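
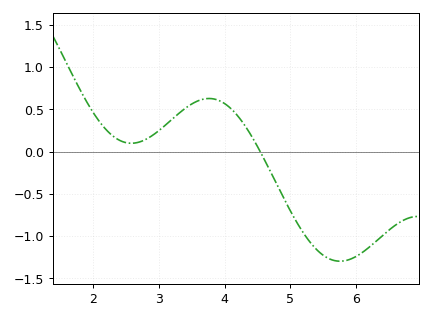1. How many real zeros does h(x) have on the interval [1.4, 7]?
1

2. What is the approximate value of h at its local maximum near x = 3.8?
0.629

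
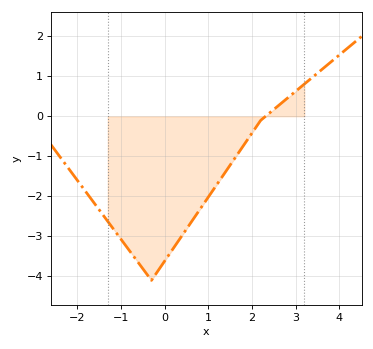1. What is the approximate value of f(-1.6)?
-2.18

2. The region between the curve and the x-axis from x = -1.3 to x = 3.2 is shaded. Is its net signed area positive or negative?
negative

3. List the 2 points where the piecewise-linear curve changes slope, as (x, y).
(-0.3, -4.1); (2.2, -0.1)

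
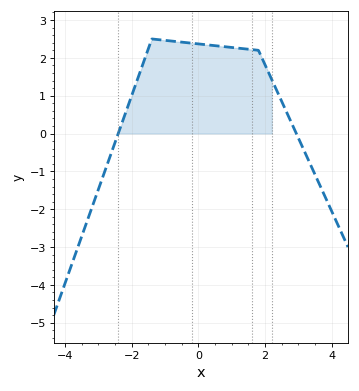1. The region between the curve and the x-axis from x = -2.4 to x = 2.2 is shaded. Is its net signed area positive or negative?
positive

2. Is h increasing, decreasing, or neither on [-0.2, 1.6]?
decreasing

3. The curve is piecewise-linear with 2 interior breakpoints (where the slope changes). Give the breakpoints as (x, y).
(-1.4, 2.5); (1.8, 2.2)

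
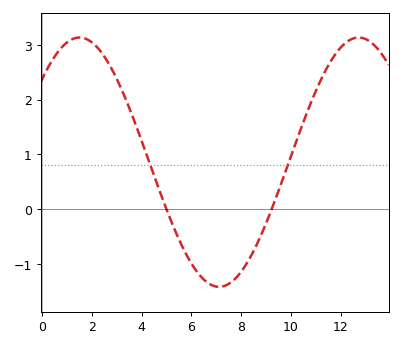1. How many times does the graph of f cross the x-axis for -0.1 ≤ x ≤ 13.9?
2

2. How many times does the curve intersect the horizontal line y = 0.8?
2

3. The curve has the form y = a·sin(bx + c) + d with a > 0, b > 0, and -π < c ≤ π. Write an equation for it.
y = 2.27sin(0.56x + 0.73) + 0.86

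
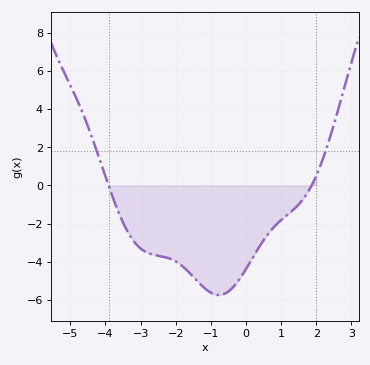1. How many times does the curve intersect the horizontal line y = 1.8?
2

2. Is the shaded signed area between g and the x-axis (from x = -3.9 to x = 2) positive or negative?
negative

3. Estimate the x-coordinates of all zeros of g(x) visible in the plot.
-4, 1.8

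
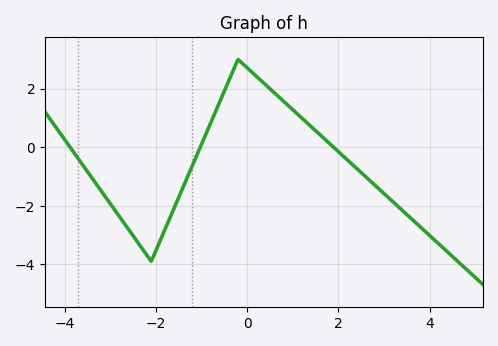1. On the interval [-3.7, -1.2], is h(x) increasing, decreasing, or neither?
neither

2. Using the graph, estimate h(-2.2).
-3.68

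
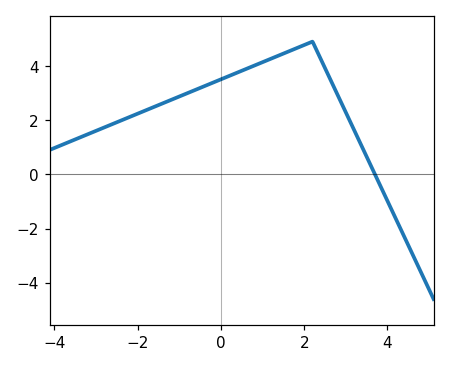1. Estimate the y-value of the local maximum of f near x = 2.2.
4.8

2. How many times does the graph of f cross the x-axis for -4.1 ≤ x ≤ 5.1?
1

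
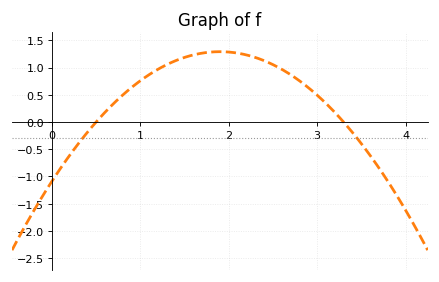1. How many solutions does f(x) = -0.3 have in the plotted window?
2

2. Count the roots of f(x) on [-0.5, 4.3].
2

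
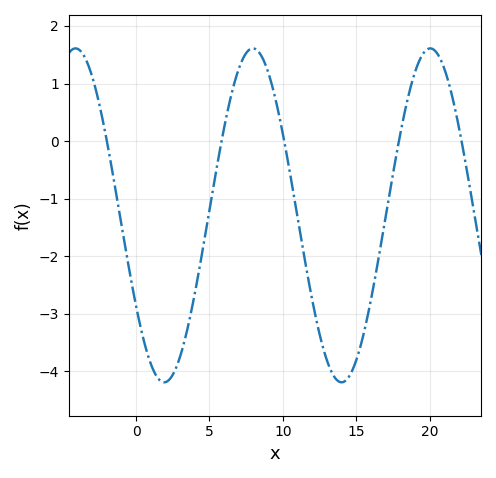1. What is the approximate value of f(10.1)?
0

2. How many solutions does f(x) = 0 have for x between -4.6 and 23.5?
5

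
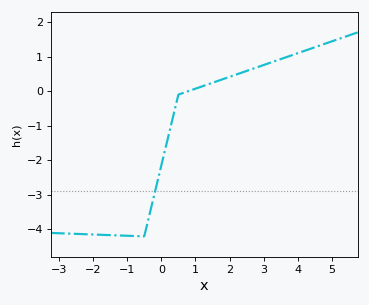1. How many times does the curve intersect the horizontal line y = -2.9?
1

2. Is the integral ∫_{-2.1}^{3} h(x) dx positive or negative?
negative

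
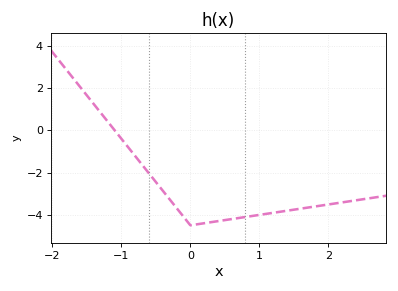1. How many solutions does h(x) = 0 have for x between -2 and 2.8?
1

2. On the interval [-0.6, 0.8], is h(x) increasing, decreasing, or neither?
neither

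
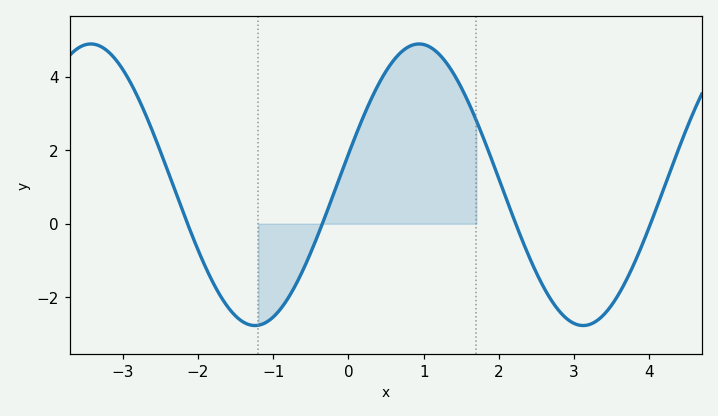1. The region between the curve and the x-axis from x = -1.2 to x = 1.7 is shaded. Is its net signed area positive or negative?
positive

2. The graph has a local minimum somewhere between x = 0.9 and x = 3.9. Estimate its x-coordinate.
3.12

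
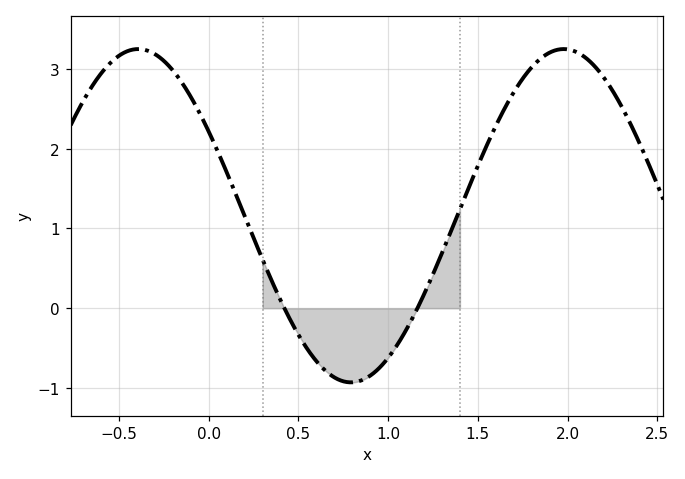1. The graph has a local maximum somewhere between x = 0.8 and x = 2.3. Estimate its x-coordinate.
1.98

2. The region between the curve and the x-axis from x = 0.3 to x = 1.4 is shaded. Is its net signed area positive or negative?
negative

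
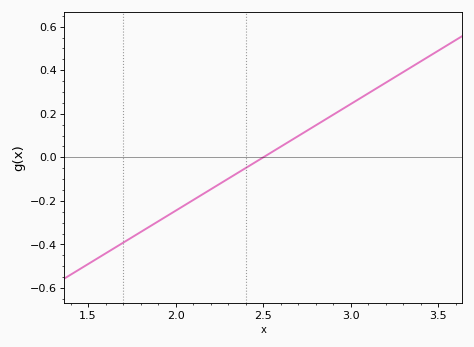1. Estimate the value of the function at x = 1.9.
-0.294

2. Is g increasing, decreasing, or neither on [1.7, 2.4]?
increasing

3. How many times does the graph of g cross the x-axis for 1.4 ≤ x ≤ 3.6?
1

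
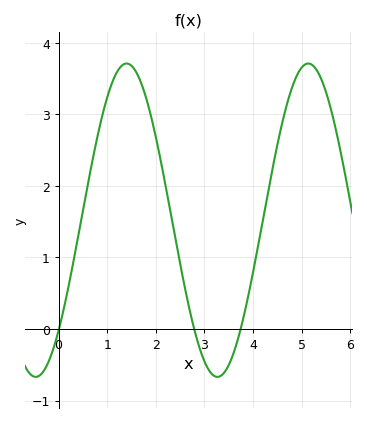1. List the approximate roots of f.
0.007, 2.79, 3.75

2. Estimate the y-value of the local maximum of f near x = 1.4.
3.71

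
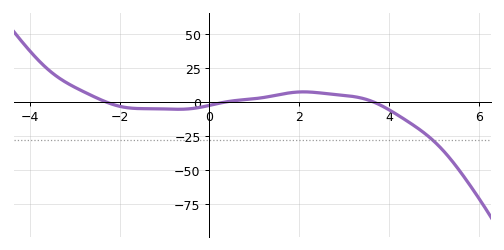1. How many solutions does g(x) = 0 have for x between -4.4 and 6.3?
3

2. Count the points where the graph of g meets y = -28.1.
1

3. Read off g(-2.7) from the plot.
6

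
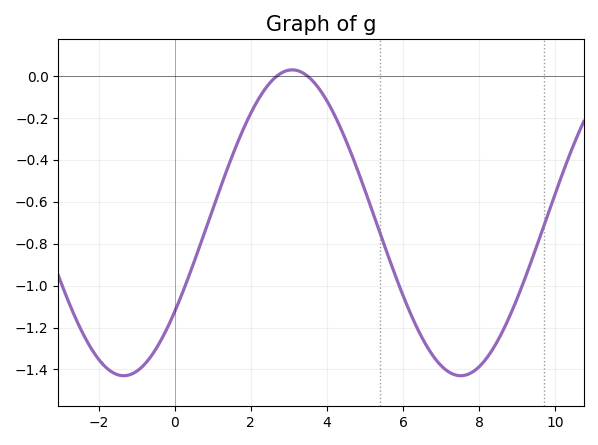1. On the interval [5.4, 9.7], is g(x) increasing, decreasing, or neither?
neither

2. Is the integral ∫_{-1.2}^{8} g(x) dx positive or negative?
negative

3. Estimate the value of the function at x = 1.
-0.635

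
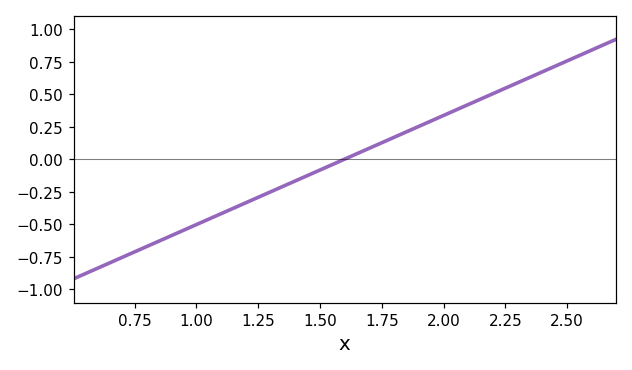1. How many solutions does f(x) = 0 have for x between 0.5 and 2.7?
1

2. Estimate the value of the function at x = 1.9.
0.25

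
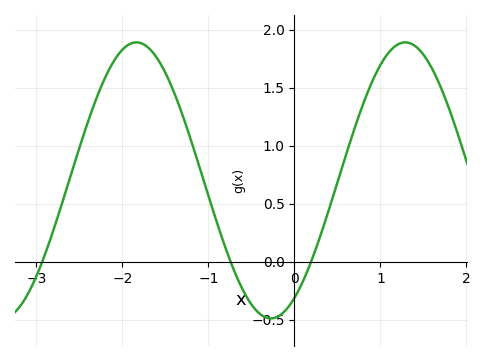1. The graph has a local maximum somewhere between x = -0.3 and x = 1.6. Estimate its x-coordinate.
1.29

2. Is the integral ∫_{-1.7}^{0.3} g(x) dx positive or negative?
positive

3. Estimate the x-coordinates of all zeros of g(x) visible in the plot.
-2.93, -0.743, 0.195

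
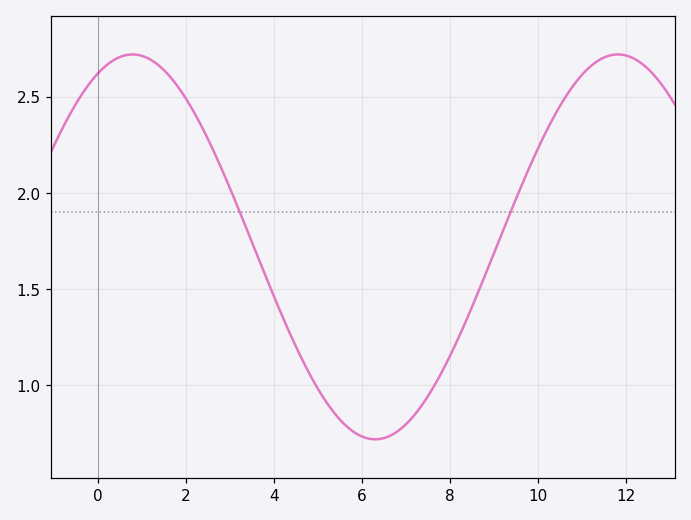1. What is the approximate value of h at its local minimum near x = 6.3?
0.72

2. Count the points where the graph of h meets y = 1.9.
2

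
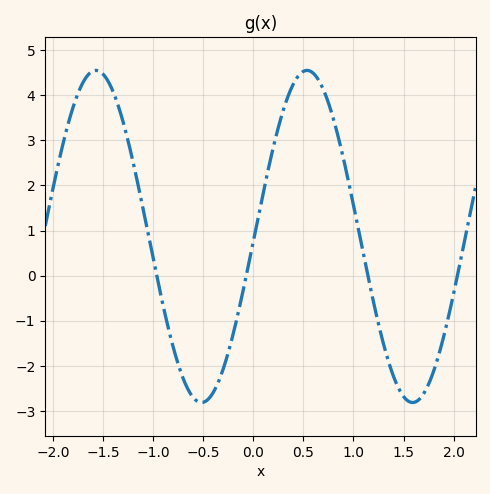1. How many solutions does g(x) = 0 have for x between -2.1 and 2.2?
4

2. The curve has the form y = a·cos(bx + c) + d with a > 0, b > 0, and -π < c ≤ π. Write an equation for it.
y = 3.68cos(3x - 1.6) + 0.87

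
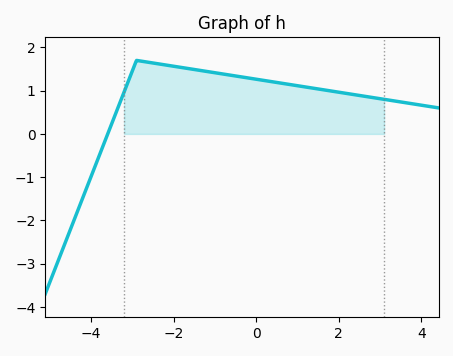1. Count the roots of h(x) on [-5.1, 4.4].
1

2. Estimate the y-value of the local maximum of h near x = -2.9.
1.7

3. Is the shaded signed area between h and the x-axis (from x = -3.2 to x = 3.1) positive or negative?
positive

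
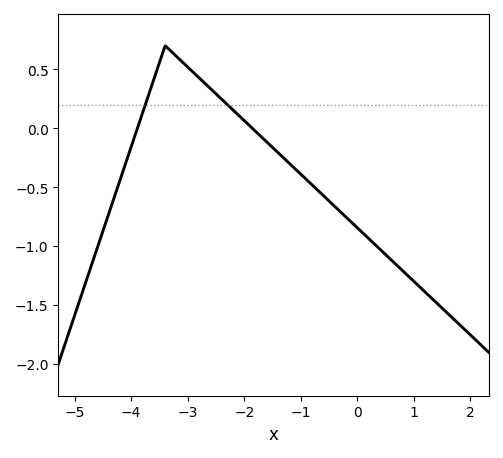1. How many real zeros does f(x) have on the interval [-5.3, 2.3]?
2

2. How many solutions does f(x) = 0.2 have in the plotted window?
2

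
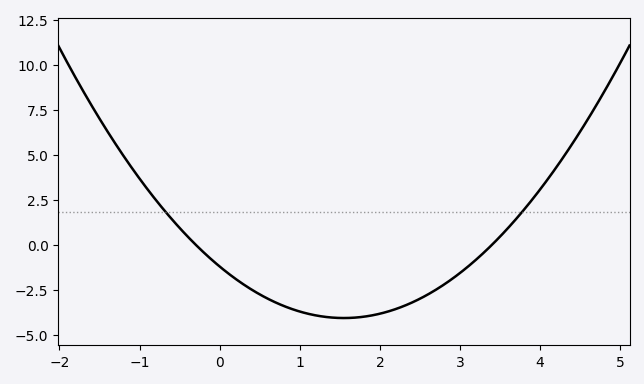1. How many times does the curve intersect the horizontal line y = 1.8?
2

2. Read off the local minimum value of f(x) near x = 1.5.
-4.07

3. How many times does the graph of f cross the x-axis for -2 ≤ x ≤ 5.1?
2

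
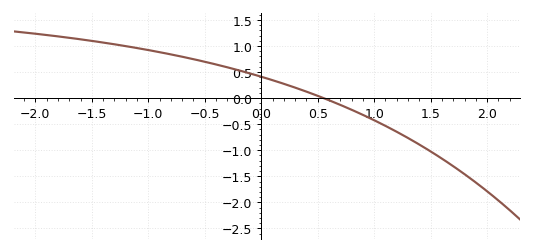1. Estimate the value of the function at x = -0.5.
0.697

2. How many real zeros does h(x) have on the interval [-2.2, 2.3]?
1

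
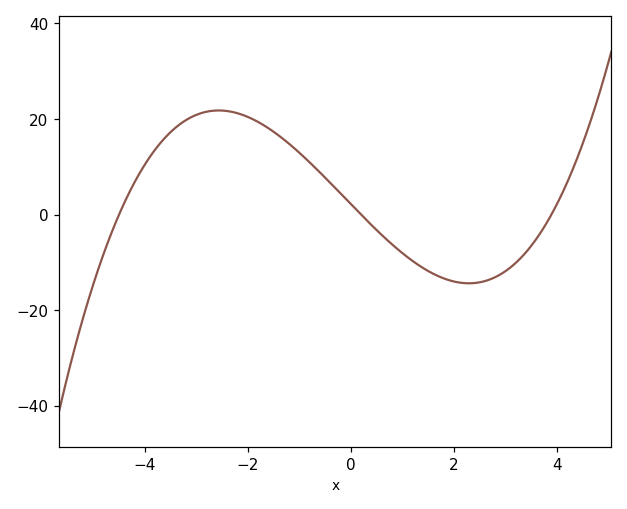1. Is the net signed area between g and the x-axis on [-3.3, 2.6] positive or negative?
positive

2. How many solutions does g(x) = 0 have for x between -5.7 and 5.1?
3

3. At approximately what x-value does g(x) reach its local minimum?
2.3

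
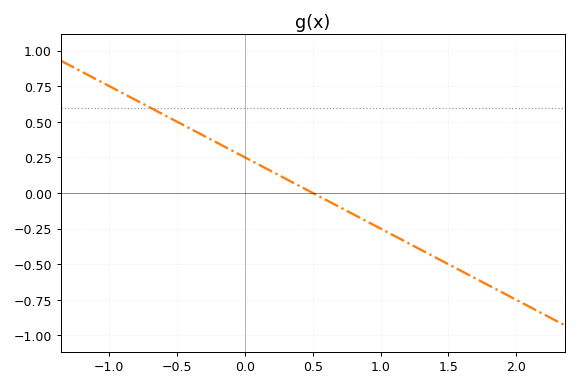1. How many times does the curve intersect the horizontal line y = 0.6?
1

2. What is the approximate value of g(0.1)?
0.2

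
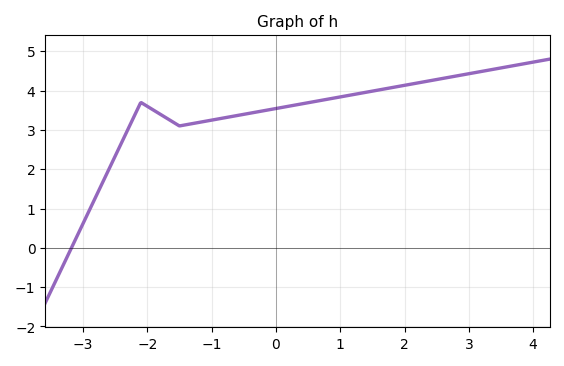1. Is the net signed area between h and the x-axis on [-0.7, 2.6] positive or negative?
positive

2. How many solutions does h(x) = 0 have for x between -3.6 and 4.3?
1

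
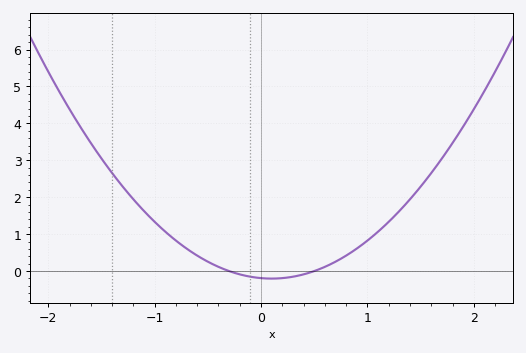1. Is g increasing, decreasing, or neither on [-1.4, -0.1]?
decreasing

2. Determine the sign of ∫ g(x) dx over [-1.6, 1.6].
positive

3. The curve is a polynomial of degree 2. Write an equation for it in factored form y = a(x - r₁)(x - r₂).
y = 1.27(x + 0.3)(x - 0.5)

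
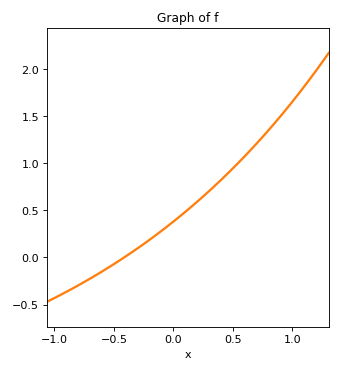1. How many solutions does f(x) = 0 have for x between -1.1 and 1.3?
1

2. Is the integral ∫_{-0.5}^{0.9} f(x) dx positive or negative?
positive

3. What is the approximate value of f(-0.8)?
-0.3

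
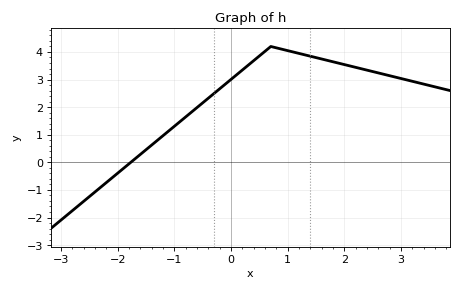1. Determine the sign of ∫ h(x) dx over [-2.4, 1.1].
positive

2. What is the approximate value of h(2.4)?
3.3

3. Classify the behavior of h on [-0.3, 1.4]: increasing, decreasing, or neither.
neither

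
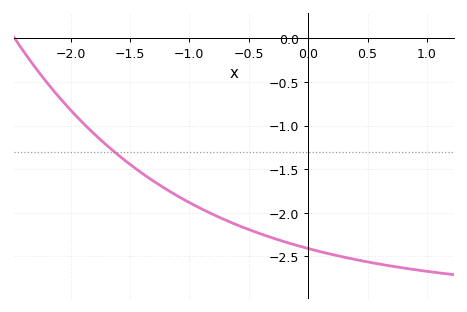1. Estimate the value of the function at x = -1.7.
-1.22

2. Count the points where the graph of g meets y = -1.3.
1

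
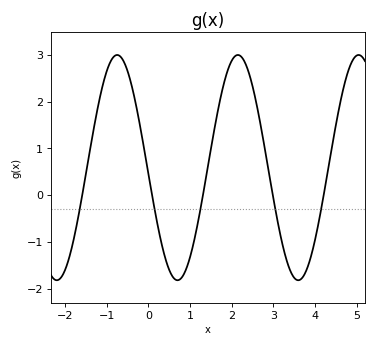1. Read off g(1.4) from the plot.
0.461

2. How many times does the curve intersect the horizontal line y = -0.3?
5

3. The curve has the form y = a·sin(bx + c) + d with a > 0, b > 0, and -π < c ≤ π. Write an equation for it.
y = 2.41sin(2.17x - 3.09) + 0.59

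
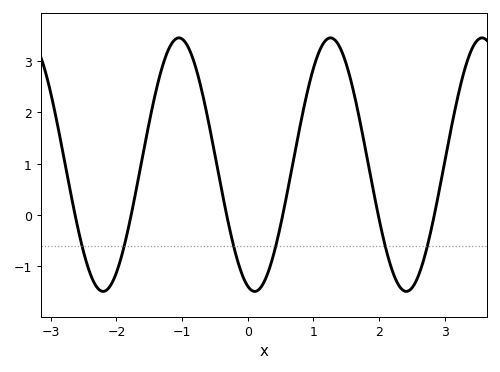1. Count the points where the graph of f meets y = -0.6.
6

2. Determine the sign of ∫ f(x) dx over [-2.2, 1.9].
positive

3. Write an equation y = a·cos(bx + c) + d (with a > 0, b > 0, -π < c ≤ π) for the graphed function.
y = 2.47cos(2.72x + 2.85) + 0.98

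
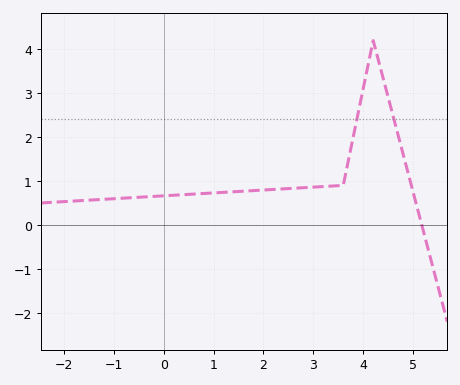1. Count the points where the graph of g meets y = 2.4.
2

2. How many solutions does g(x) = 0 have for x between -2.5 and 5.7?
1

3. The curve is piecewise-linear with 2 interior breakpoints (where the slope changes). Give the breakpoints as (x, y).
(3.6, 0.9); (4.2, 4.2)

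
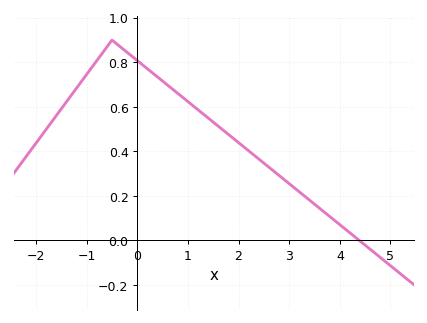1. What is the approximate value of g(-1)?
0.74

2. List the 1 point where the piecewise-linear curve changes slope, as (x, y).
(-0.5, 0.9)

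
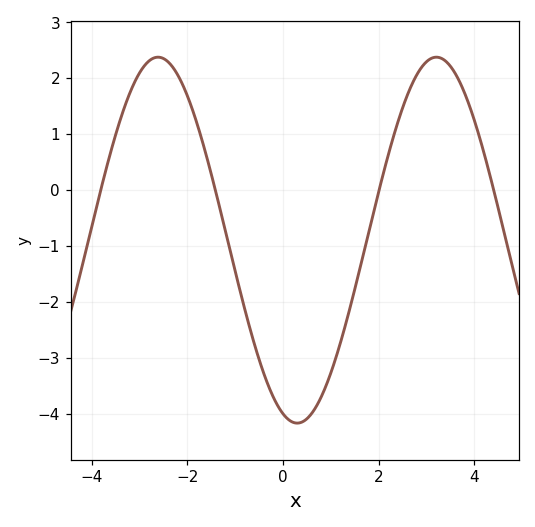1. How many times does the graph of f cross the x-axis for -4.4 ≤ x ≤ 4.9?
4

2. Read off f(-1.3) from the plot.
-0.388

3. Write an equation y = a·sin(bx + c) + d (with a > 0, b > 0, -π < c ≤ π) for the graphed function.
y = 3.27sin(1.08x - 1.89) - 0.89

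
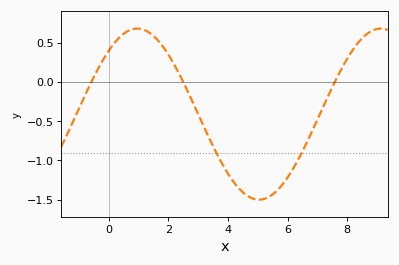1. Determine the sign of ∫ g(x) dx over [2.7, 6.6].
negative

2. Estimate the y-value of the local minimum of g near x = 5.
-1.5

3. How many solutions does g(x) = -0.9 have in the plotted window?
2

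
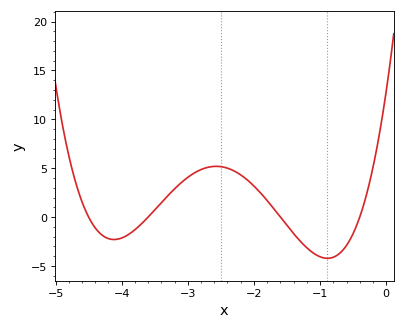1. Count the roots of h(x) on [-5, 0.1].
4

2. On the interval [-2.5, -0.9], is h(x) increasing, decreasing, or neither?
decreasing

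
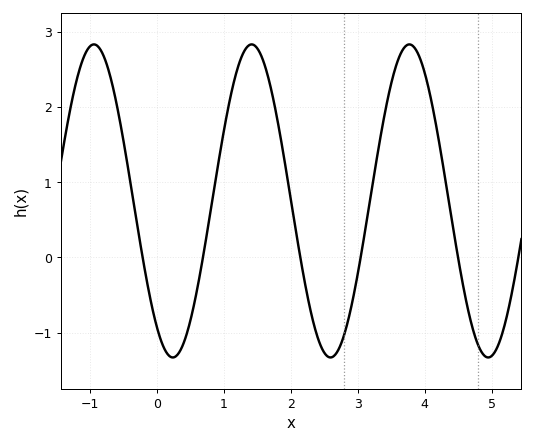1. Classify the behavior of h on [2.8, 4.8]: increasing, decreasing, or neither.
neither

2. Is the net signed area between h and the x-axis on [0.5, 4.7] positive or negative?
positive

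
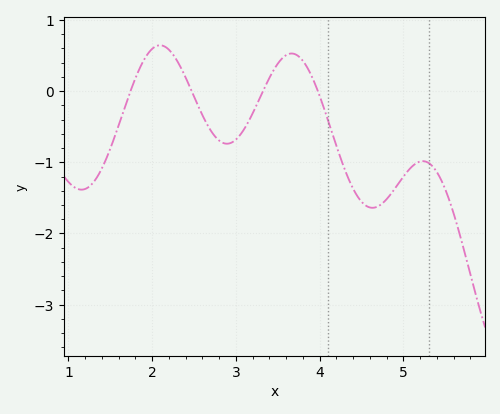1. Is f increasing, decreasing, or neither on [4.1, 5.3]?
neither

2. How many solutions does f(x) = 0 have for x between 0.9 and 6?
4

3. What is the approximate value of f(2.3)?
0.4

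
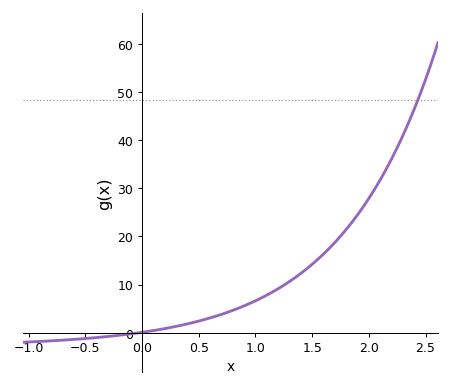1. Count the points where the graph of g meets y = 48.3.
1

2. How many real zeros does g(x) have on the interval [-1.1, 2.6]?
1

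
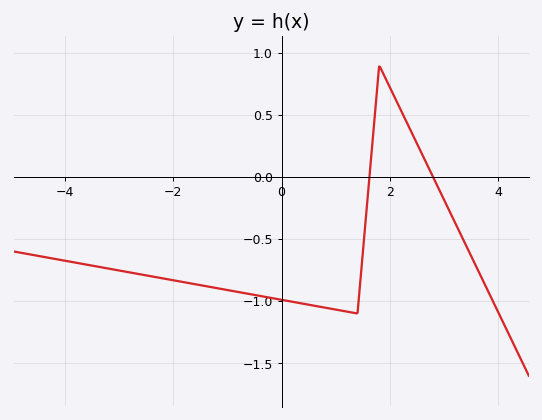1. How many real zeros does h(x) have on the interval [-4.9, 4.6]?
2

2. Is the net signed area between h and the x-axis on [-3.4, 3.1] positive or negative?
negative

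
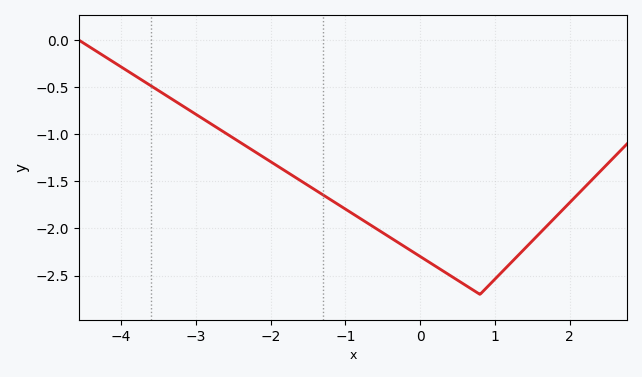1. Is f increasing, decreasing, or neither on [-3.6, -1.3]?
decreasing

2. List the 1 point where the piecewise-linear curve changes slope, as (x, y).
(0.8, -2.7)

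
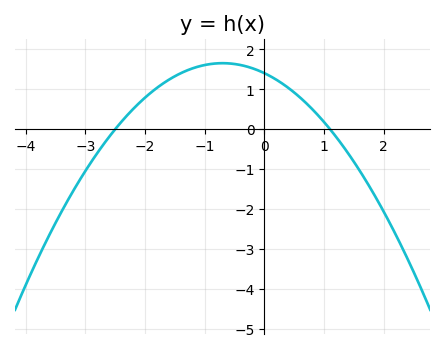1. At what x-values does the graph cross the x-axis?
-2.5, 1.1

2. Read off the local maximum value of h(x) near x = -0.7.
1.65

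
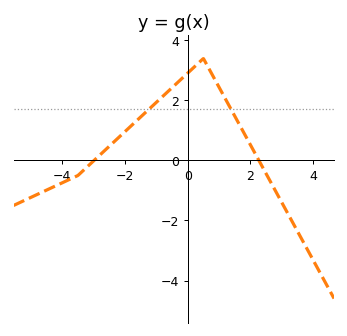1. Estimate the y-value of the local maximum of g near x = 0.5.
3.4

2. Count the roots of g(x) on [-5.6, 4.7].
2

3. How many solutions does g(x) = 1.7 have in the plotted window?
2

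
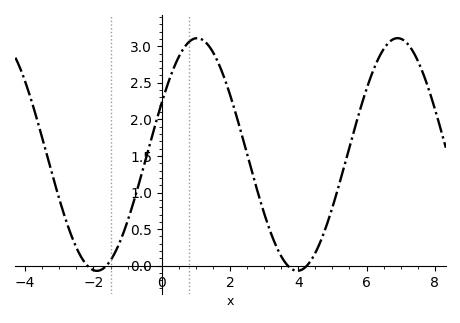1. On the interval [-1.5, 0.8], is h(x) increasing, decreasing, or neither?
increasing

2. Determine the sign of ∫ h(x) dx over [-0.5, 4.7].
positive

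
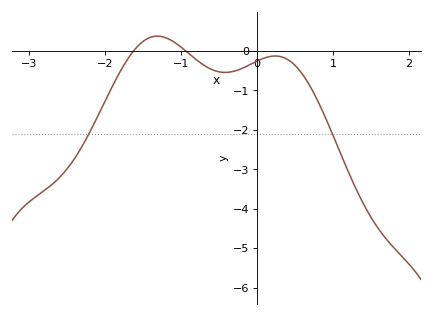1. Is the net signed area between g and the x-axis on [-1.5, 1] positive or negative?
negative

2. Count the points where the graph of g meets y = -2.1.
2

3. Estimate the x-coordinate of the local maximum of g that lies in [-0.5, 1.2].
0.236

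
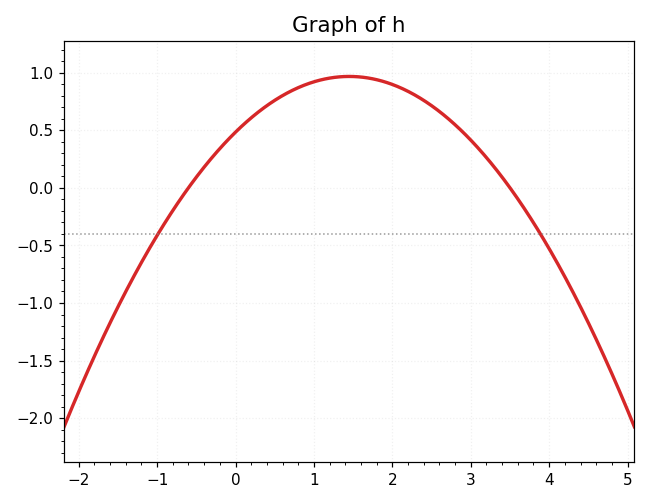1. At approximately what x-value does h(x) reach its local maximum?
1.45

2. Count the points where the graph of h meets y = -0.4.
2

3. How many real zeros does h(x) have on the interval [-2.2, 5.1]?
2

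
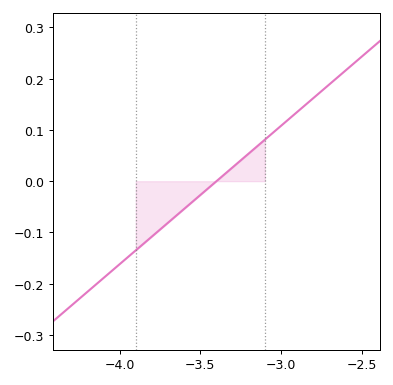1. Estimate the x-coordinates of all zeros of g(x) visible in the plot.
-3.4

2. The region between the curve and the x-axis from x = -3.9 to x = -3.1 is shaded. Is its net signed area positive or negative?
negative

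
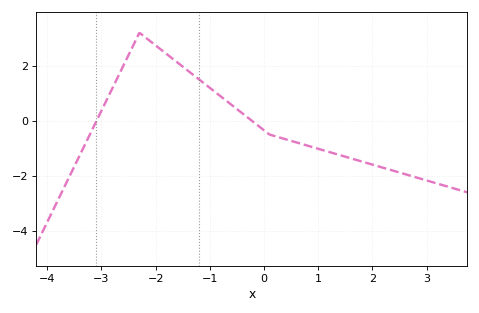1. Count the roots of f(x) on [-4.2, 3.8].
2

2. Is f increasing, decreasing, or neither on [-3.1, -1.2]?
neither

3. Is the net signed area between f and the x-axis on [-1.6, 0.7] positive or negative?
positive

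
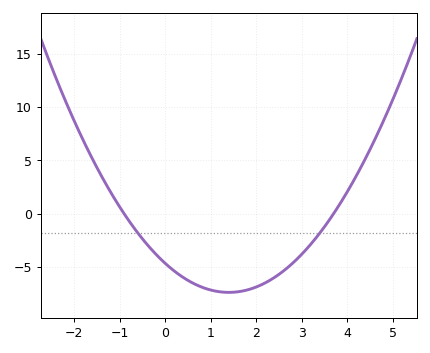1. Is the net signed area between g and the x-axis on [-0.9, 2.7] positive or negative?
negative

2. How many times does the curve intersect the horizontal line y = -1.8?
2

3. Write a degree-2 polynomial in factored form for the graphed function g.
y = 1.39(x + 0.9)(x - 3.7)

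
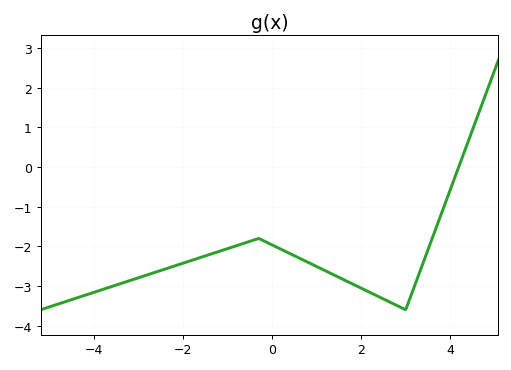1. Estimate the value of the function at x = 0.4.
-2.18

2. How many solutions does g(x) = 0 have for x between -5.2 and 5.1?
1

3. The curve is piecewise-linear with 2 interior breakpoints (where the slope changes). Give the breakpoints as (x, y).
(-0.3, -1.8); (3, -3.6)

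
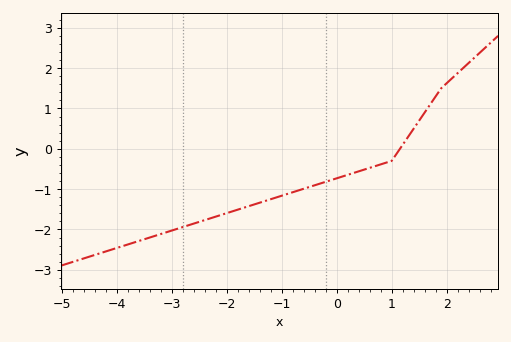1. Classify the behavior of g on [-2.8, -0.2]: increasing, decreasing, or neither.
increasing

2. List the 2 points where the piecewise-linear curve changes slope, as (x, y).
(1, -0.3); (1.9, 1.5)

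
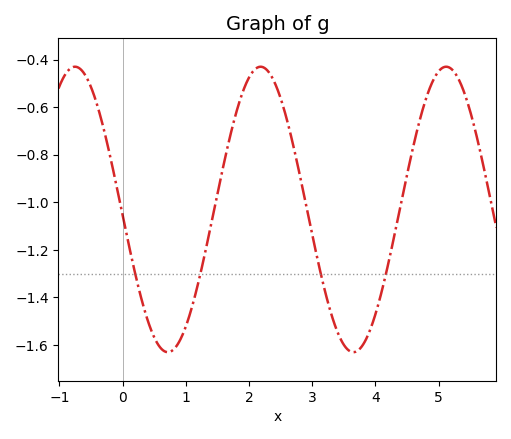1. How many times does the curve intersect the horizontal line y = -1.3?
4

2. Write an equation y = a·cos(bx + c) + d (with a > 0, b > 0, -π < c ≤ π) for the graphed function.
y = 0.6cos(2.1x + 1.6) - 1.03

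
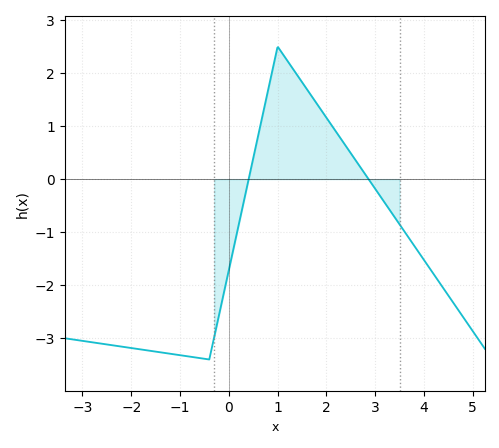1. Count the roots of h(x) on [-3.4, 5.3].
2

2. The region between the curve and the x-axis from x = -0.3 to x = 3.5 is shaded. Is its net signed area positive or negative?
positive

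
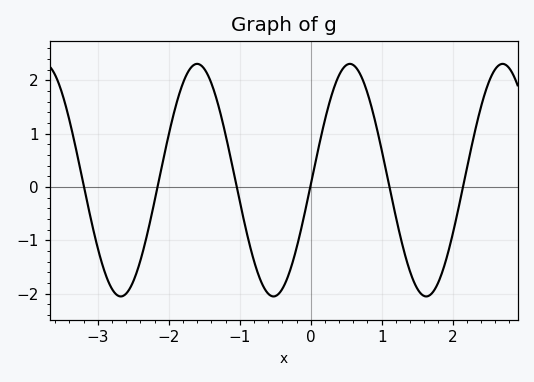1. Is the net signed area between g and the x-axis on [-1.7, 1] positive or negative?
positive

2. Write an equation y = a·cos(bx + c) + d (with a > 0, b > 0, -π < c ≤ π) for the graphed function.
y = 2.18cos(2.92x - 1.61) + 0.13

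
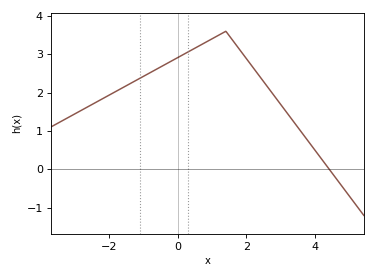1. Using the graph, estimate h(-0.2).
2.82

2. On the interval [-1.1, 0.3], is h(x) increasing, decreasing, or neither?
increasing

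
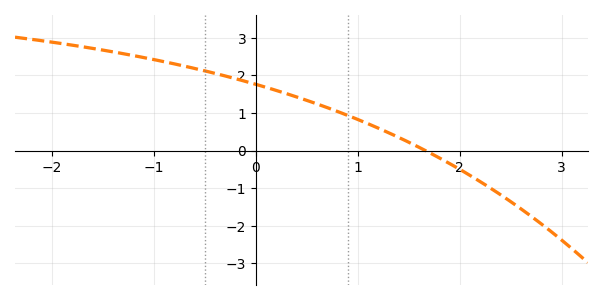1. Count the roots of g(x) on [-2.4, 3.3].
1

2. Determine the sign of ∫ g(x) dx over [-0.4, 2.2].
positive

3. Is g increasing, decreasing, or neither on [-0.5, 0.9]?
decreasing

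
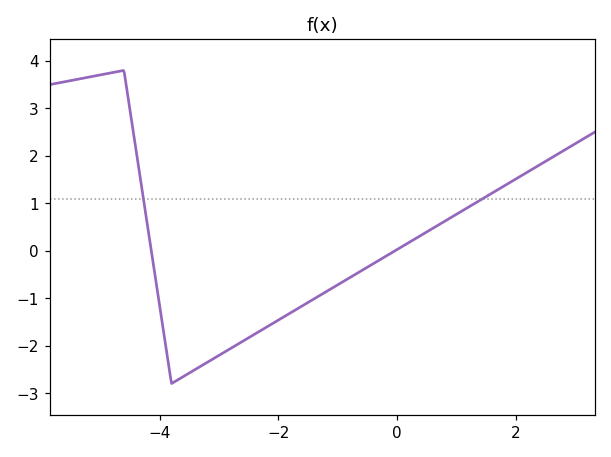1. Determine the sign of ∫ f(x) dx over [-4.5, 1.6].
negative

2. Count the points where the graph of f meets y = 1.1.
2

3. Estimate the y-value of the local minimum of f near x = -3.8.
-2.8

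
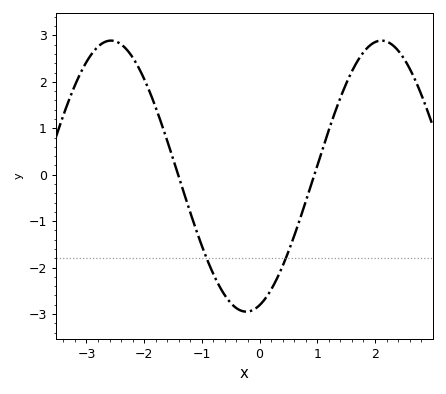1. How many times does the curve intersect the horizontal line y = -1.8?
2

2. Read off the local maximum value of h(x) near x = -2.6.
2.9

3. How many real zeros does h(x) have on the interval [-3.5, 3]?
2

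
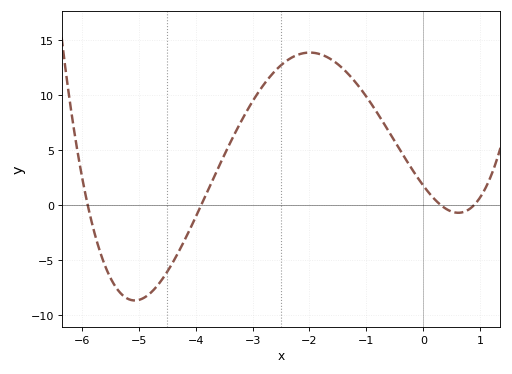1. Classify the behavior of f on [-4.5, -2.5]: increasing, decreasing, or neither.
increasing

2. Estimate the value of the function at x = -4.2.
-3.5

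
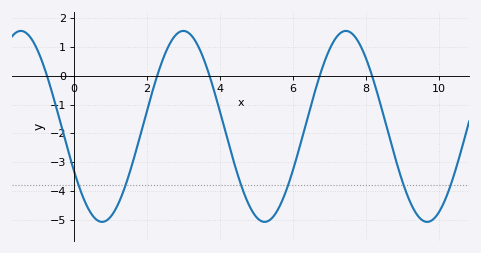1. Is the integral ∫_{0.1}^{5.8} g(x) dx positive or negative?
negative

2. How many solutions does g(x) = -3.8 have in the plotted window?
6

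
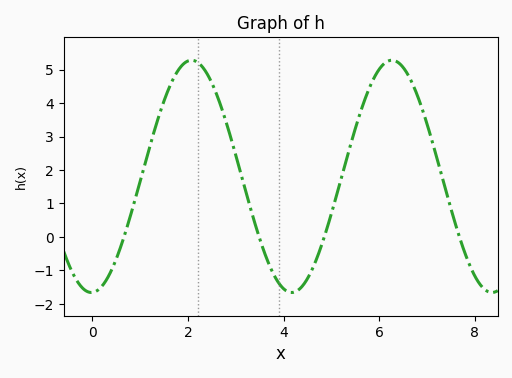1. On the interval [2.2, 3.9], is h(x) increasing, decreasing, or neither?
decreasing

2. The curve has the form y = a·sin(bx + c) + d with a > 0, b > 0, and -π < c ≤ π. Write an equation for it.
y = 3.47sin(1.5x - 1.5) + 1.81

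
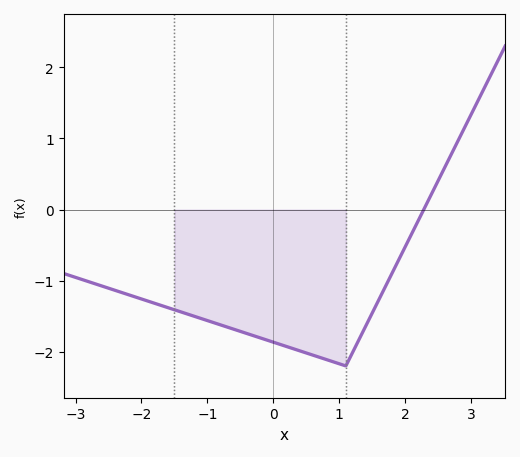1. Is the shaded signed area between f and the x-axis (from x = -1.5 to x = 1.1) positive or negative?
negative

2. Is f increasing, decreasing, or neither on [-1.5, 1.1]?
decreasing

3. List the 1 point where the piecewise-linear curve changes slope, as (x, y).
(1.1, -2.2)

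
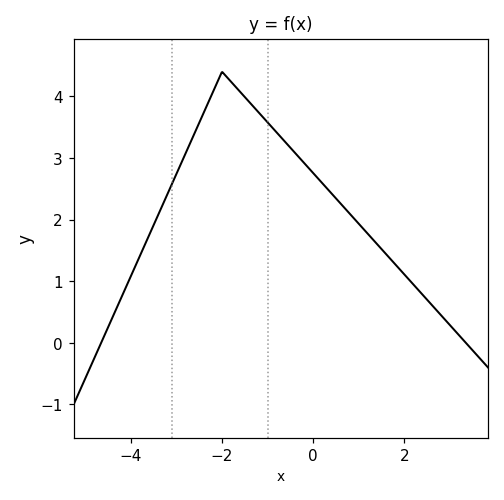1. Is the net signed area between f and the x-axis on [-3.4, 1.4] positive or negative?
positive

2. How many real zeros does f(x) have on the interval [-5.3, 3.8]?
2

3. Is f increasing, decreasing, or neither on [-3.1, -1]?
neither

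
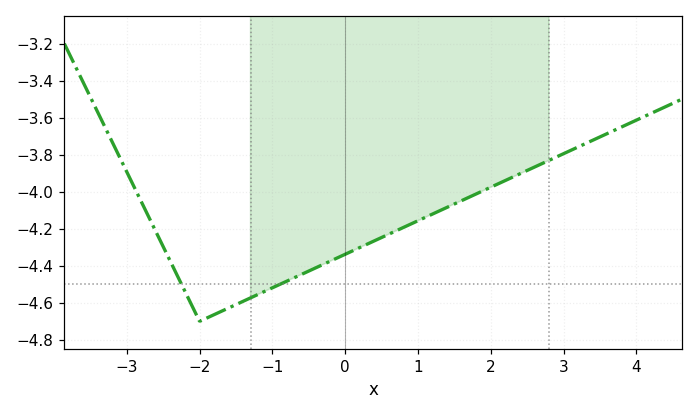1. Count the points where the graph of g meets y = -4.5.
2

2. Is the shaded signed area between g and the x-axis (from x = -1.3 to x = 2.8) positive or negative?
negative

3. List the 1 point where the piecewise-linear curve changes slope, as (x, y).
(-2, -4.7)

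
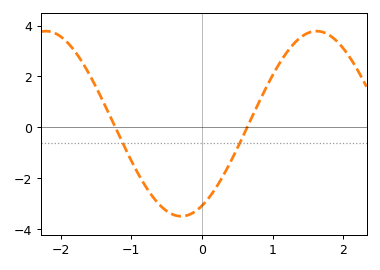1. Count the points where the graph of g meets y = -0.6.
2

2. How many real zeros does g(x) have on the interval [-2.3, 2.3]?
2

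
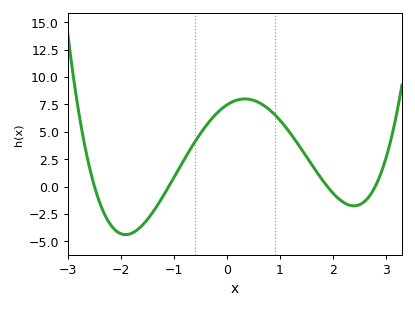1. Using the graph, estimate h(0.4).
8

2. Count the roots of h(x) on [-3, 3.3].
4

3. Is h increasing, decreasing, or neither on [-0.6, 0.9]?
neither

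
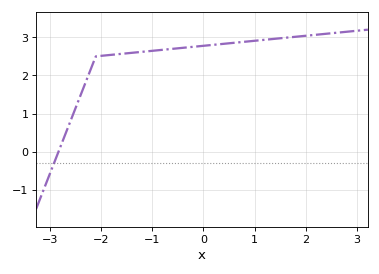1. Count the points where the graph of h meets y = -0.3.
1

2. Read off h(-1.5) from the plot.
2.6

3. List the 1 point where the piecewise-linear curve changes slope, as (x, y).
(-2.1, 2.5)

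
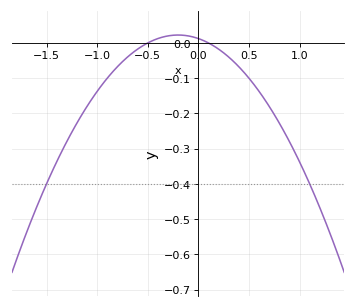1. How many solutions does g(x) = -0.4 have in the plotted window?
2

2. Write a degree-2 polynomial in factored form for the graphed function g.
y = -0.25(x + 0.5)(x - 0.1)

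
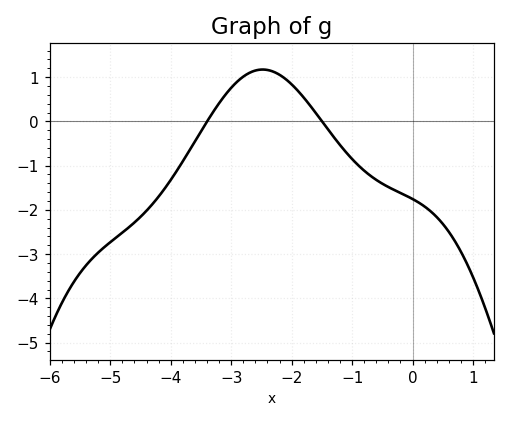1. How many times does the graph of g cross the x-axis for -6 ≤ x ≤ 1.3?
2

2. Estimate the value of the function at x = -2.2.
1.05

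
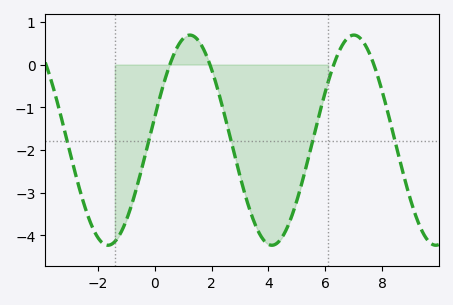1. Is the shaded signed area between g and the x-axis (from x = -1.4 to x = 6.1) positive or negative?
negative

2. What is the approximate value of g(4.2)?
-4.22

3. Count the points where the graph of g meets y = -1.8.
5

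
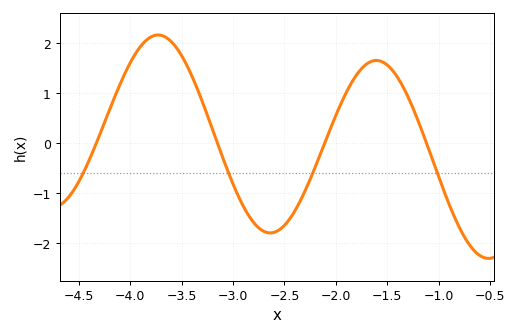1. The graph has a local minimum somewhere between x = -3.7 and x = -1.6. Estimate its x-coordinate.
-2.6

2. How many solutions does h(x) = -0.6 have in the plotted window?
4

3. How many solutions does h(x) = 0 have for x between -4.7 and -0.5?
4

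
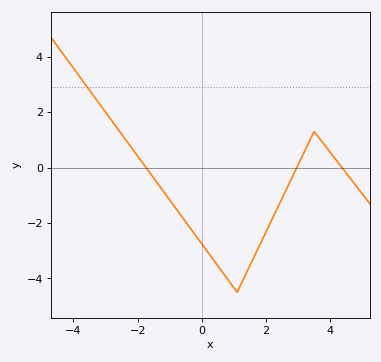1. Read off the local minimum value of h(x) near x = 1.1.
-4.4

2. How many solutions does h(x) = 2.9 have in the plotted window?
1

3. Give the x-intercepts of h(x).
-1.8, 3, 4.4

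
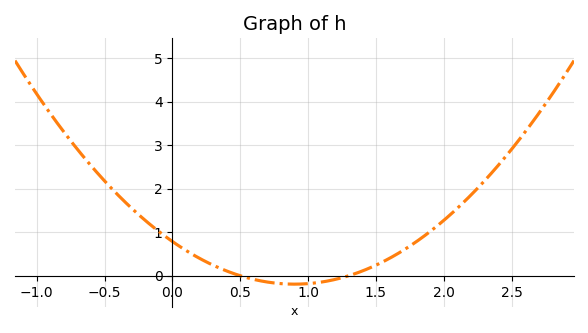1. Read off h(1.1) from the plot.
-0.145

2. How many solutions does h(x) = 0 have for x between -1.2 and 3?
2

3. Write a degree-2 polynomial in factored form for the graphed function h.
y = 1.21(x - 0.5)(x - 1.3)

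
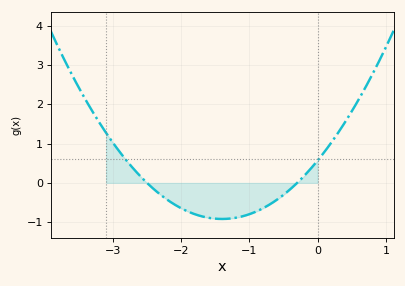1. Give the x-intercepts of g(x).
-2.5, -0.3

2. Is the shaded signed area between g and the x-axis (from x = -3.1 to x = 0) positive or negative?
negative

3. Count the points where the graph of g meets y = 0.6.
2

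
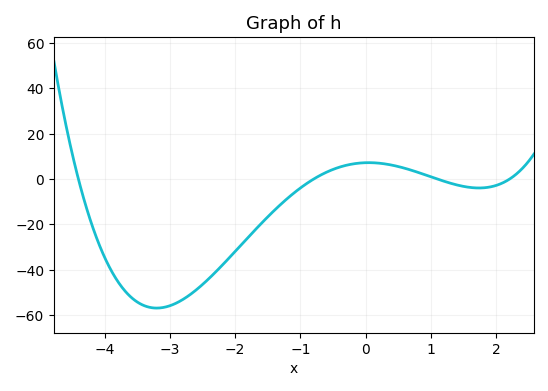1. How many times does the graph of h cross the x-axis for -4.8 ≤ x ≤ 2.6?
4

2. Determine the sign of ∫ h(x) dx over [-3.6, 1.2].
negative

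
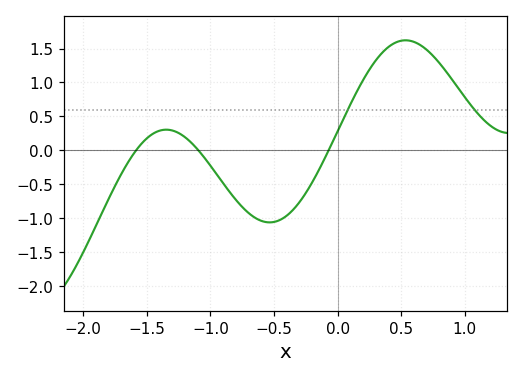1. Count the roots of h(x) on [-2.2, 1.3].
3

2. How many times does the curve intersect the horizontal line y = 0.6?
2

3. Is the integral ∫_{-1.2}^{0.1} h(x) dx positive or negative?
negative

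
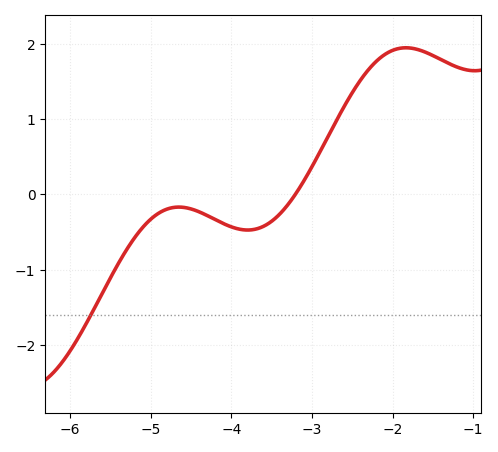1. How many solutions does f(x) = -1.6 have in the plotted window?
1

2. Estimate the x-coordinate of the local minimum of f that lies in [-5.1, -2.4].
-3.8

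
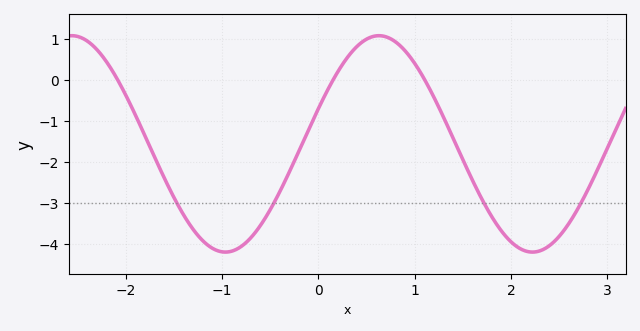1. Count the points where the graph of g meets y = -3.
4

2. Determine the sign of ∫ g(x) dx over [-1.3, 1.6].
negative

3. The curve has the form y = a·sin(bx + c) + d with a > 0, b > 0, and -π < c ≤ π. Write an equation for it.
y = 2.64sin(1.97x + 0.332) - 1.56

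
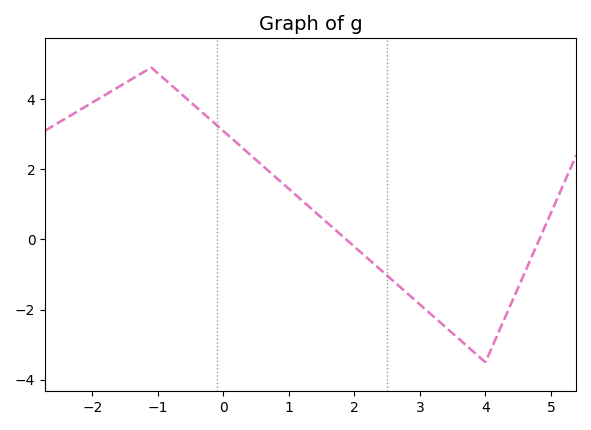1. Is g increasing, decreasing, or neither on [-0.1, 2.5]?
decreasing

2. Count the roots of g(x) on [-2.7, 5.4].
2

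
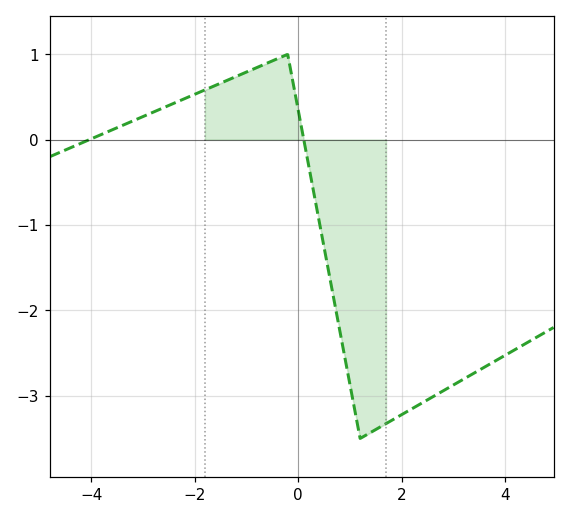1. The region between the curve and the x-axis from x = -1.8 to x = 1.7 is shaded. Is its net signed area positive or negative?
negative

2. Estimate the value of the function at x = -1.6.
0.6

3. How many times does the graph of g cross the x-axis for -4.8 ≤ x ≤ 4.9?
2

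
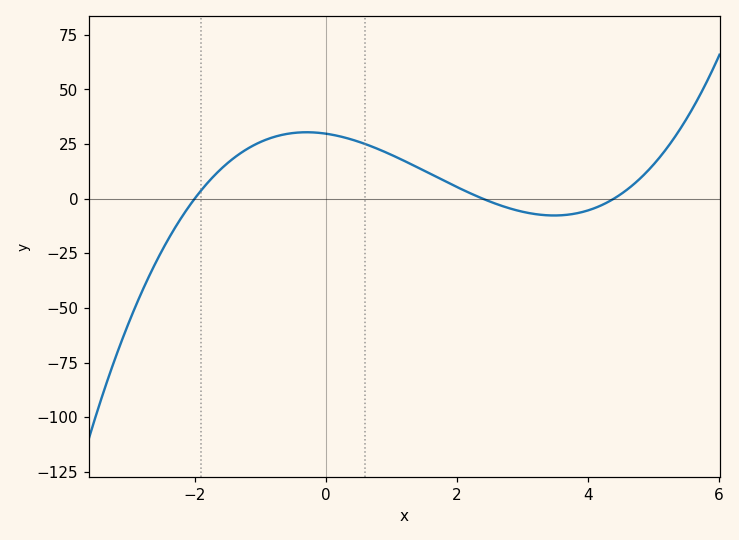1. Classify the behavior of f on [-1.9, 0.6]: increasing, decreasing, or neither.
neither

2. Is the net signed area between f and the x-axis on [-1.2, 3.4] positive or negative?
positive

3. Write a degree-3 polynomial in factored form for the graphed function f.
y = 1.41(x + 2)(x - 2.4)(x - 4.4)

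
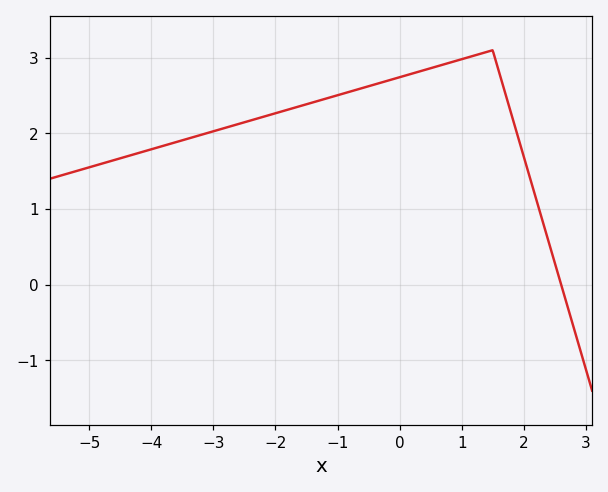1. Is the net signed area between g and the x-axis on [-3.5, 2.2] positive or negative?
positive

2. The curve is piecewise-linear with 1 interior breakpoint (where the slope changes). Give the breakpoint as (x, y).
(1.5, 3.1)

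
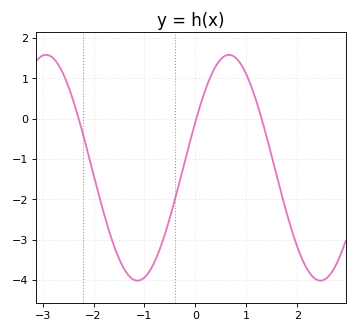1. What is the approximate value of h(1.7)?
-1.92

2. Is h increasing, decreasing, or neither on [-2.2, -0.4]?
neither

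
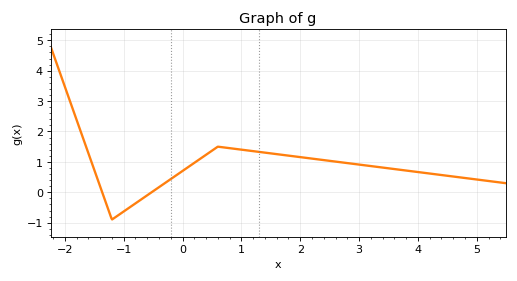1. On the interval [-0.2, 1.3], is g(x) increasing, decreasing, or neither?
neither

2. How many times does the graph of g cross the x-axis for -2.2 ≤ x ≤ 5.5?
2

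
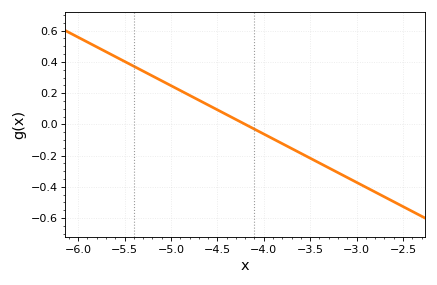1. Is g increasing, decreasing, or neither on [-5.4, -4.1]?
decreasing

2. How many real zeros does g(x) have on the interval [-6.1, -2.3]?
1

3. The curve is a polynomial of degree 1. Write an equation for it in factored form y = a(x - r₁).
y = -0.31(x + 4.2)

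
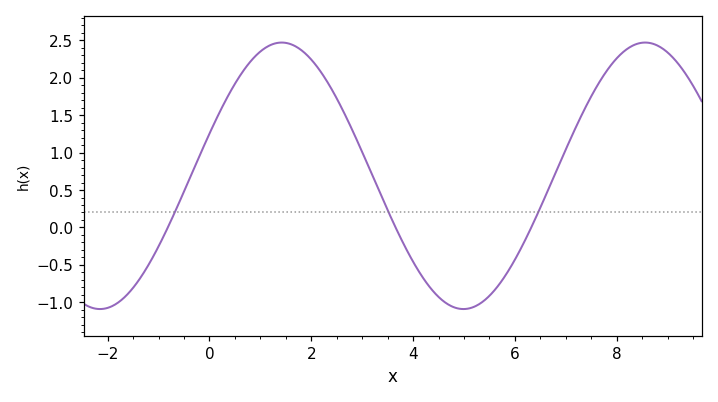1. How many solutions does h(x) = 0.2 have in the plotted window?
3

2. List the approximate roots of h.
-0.818, 3.66, 6.32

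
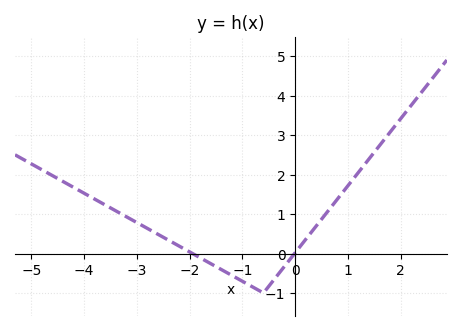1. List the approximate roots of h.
-2, 0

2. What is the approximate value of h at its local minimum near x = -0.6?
-1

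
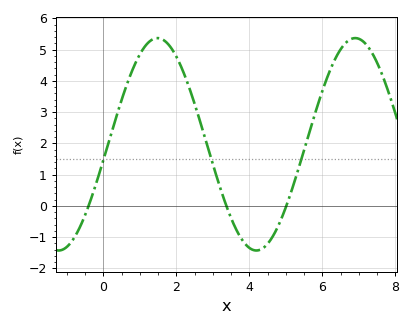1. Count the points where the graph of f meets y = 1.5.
3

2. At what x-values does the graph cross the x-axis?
-0.403, 3.37, 5.01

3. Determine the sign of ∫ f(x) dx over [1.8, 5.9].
positive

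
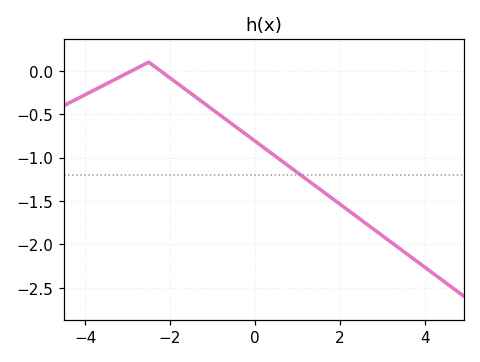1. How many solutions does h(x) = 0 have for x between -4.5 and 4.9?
2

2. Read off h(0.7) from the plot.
-1.05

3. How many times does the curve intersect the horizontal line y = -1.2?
1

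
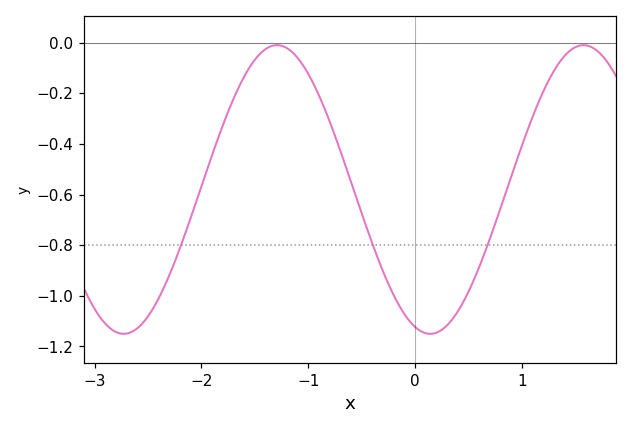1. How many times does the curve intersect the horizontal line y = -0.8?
3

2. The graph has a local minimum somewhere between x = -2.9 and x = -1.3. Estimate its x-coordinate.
-2.73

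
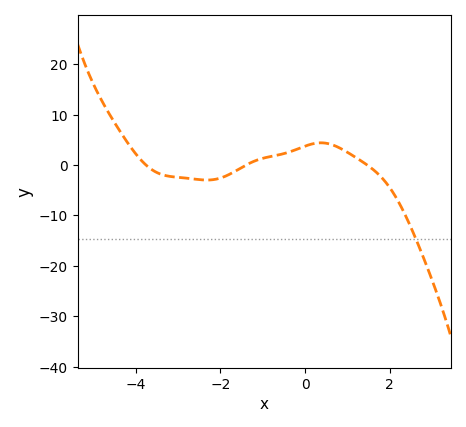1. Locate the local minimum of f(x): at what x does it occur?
-2.32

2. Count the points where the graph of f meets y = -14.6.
1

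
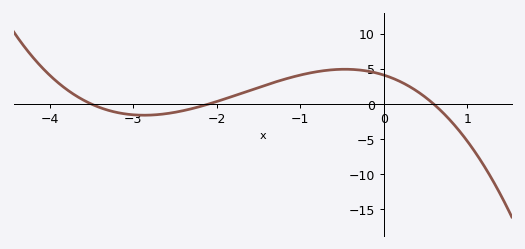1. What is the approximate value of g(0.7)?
-1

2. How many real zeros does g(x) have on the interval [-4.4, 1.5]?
3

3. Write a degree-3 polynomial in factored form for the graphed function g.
y = -0.94(x + 3.5)(x + 2.1)(x - 0.6)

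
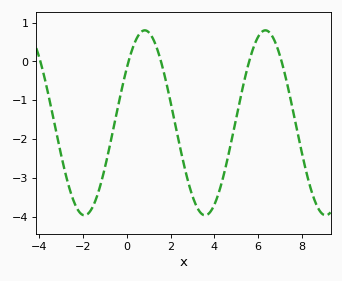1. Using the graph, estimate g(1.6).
-0.1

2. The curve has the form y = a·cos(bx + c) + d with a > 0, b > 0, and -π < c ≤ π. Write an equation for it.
y = 2.38cos(1.1x - 0.93) - 1.58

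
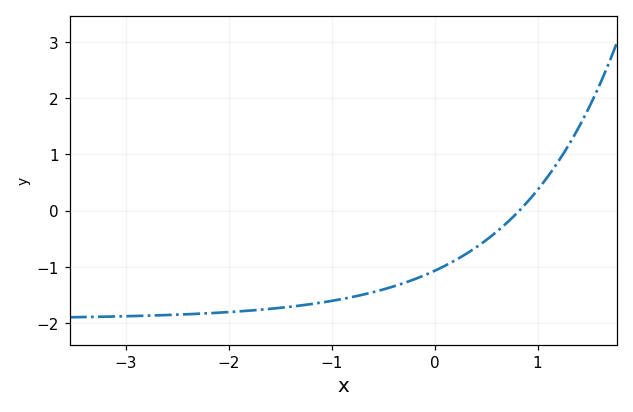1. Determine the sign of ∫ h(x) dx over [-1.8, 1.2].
negative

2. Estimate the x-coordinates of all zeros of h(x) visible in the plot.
0.823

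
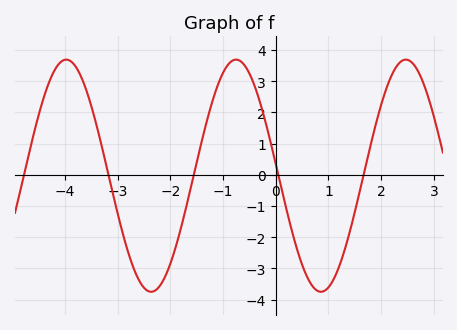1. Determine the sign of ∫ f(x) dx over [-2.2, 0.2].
positive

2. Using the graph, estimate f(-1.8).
-1.71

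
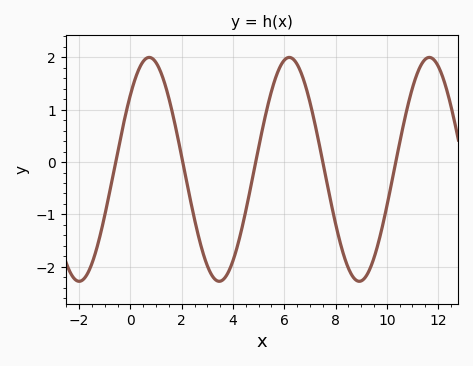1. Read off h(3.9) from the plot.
-2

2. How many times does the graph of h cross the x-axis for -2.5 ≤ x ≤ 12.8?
5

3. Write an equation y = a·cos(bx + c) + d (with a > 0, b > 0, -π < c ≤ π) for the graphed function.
y = 2.14cos(1.1x - 0.84) - 0.14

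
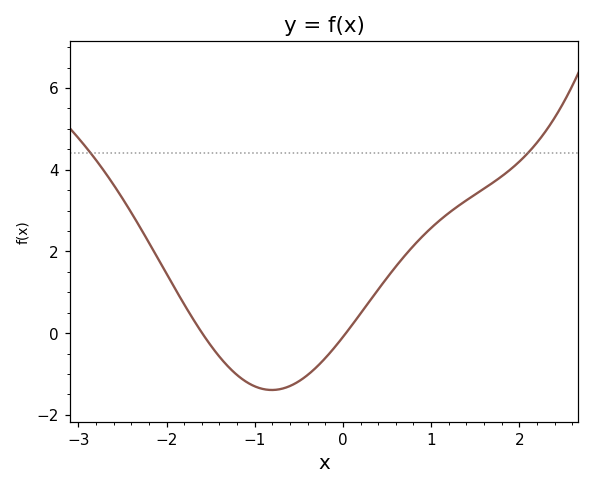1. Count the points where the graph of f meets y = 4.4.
2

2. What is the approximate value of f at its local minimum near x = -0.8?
-1.4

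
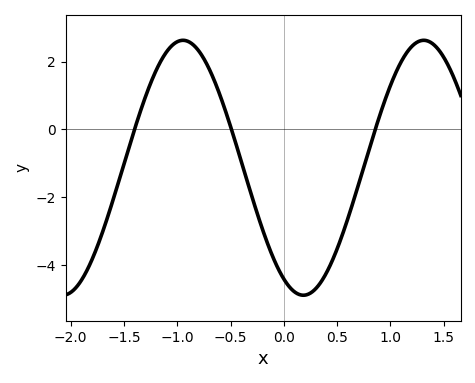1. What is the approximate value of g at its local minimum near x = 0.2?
-4.89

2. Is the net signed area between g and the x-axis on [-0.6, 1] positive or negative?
negative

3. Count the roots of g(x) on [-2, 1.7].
3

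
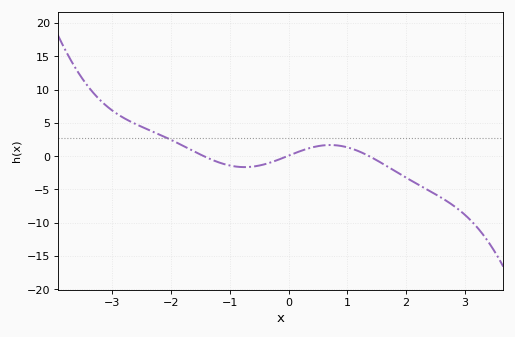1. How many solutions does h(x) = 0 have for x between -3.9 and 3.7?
3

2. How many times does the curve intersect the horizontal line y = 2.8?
1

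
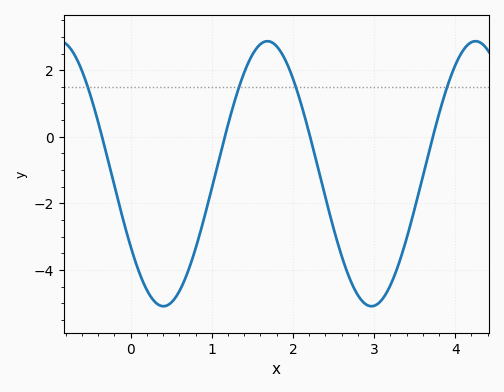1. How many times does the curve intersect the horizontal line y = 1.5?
4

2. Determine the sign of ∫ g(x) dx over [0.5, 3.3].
negative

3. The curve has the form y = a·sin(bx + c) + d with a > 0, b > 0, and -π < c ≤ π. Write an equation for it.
y = 3.98sin(2.45x - 2.56) - 1.11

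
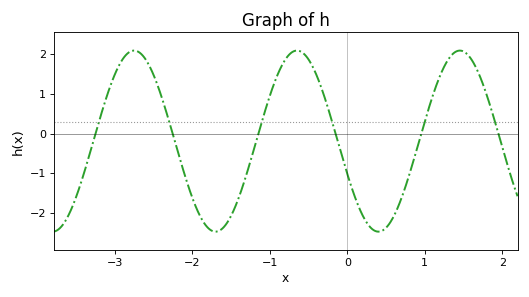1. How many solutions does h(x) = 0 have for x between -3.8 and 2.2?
6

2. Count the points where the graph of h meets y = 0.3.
6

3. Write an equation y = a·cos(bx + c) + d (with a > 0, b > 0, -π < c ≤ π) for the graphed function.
y = 2.28cos(3x + 1.9) - 0.19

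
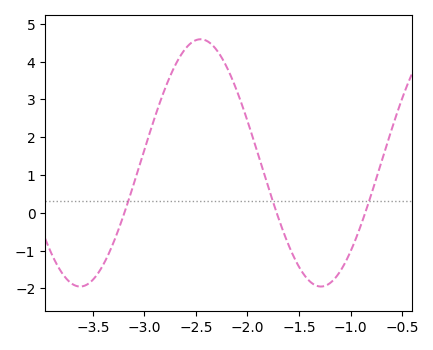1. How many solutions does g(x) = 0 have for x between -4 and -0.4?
3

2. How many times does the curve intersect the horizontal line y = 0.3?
3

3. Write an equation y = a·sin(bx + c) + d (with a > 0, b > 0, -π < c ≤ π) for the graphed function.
y = 3.27sin(2.7x + 1.9) + 1.32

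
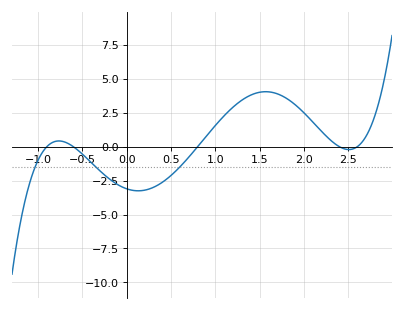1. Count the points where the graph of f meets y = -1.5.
3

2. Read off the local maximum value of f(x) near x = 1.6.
4.06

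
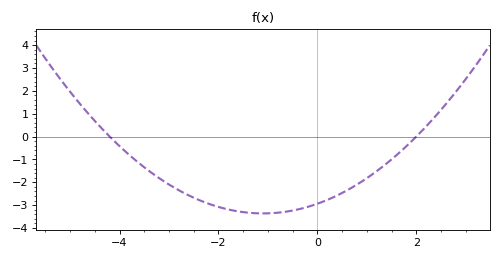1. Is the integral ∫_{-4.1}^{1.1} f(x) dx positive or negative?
negative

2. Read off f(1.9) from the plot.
-0.2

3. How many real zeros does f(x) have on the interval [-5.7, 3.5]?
2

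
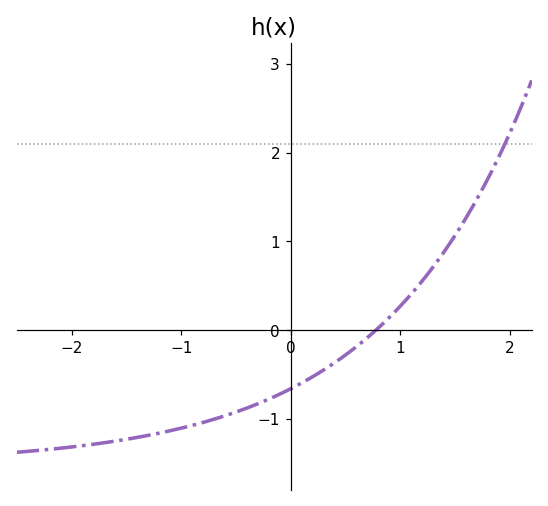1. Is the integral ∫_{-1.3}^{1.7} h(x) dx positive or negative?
negative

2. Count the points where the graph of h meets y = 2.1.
1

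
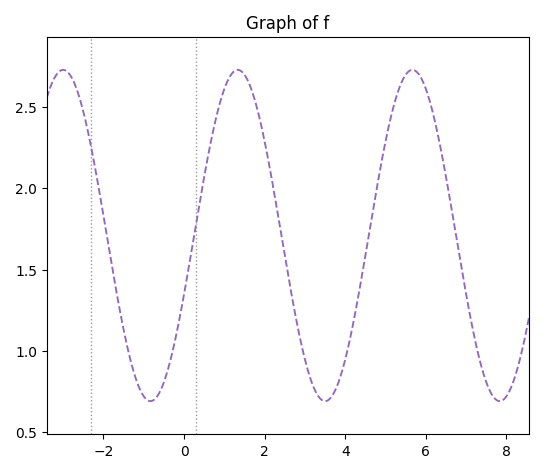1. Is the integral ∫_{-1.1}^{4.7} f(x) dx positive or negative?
positive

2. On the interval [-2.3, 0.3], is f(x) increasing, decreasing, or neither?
neither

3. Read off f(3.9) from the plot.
0.858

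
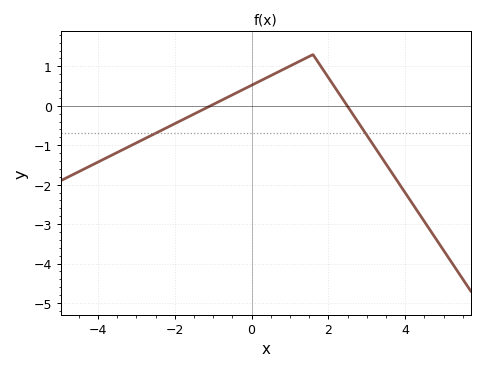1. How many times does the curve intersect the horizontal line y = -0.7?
2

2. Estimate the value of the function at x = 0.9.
1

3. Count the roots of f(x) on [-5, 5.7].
2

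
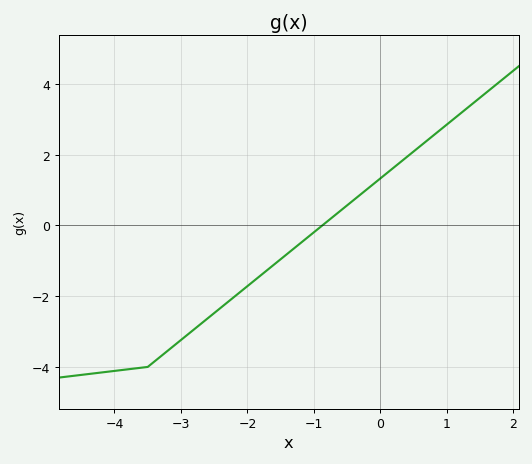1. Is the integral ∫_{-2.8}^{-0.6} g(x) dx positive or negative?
negative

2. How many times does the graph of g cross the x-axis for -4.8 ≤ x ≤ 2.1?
1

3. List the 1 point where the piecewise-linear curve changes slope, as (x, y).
(-3.5, -4)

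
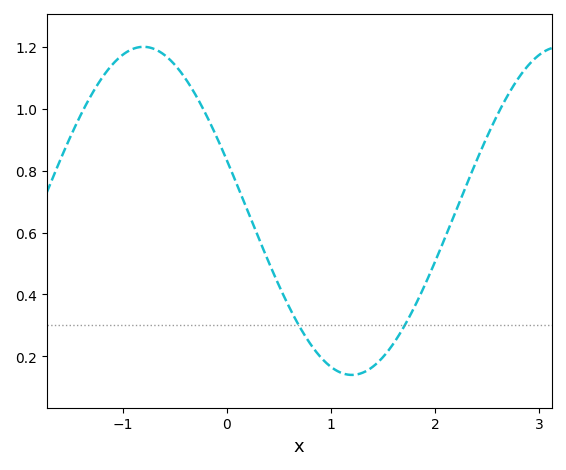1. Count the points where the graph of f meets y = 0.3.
2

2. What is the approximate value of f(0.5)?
0.42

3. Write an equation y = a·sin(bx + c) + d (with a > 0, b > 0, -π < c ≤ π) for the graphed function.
y = 0.53sin(1.6x + 2.8) + 0.67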